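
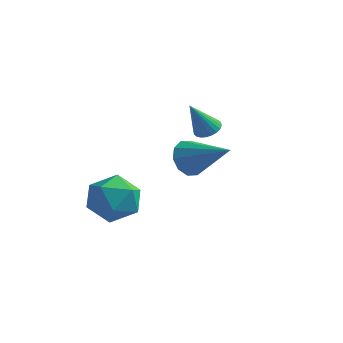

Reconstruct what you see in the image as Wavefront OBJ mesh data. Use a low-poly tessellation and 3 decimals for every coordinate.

v 0.343 0.322 1.371
v 0.69 0.66 0.852
v 1.857 0.058 2.209
v 0.575 0.957 1.153
v 0.372 1.012 1.538
v 0.157 0.803 1.859
v 0.014 0.411 1.994
v -0.003 -0.015 1.891
v 0.112 -0.312 1.589
v 0.315 -0.367 1.204
v 0.529 -0.158 0.883
v 0.672 0.234 0.748
v -3.469 0.794 -1.013
v -2.673 1.225 -0.543
v -2.487 0.335 -2.257
v -1.691 0.766 -1.787
v -2.119 -0.074 -1.398
v -2.727 0.21 -0.629
v -2.433 1.35 -2.171
v -3.041 1.634 -1.402
v -2.033 1.569 -1.258
v -1.839 0.688 -0.781
v -3.321 0.872 -2.019
v -3.127 -0.009 -1.542
v -0.491 3.312 1.135
v -0.047 3.083 1.156
v -0.849 2.728 2.345
v -0.008 3.251 1.248
v -0.043 3.427 1.323
v -0.146 3.587 1.37
v -0.301 3.704 1.38
v -0.486 3.761 1.353
v -0.671 3.751 1.294
v -0.829 3.673 1.209
v -0.936 3.54 1.114
v -0.975 3.373 1.022
v -0.94 3.196 0.947
v -0.837 3.037 0.9
v -0.681 2.92 0.89
v -0.497 2.862 0.917
v -0.312 2.873 0.976
v -0.154 2.951 1.061
f 2 1 4
f 2 4 3
f 4 1 5
f 4 5 3
f 5 1 6
f 5 6 3
f 6 1 7
f 6 7 3
f 7 1 8
f 7 8 3
f 8 1 9
f 8 9 3
f 9 1 10
f 9 10 3
f 10 1 11
f 10 11 3
f 11 1 12
f 11 12 3
f 12 1 2
f 12 2 3
f 13 24 18
f 13 18 14
f 13 14 20
f 13 20 23
f 13 23 24
f 14 18 22
f 18 24 17
f 24 23 15
f 23 20 19
f 20 14 21
f 16 22 17
f 16 17 15
f 16 15 19
f 16 19 21
f 16 21 22
f 17 22 18
f 15 17 24
f 19 15 23
f 21 19 20
f 22 21 14
f 26 25 28
f 26 28 27
f 28 25 29
f 28 29 27
f 29 25 30
f 29 30 27
f 30 25 31
f 30 31 27
f 31 25 32
f 31 32 27
f 32 25 33
f 32 33 27
f 33 25 34
f 33 34 27
f 34 25 35
f 34 35 27
f 35 25 36
f 35 36 27
f 36 25 37
f 36 37 27
f 37 25 38
f 37 38 27
f 38 25 39
f 38 39 27
f 39 25 40
f 39 40 27
f 40 25 41
f 40 41 27
f 41 25 42
f 41 42 27
f 42 25 26
f 42 26 27



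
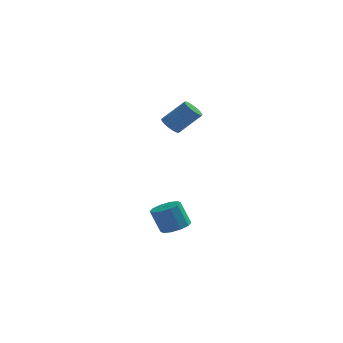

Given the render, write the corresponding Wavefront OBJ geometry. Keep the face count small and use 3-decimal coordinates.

v 0.212 -0.728 -3.589
v 0.958 -1.083 -3.286
v 0.375 -1.067 -1.829
v -0.372 -0.712 -2.131
v 1.011 -0.542 -3.271
v 0.428 -0.526 -1.813
v 0.759 -0.072 -3.377
v 0.175 -0.056 -1.92
v 0.297 0.147 -3.564
v -0.286 0.163 -2.107
v -0.197 0.032 -3.76
v -0.78 0.048 -2.303
v -0.535 -0.373 -3.891
v -1.118 -0.357 -2.434
v -0.588 -0.914 -3.907
v -1.171 -0.898 -2.449
v -0.335 -1.384 -3.8
v -0.919 -1.368 -2.343
v 0.126 -1.603 -3.613
v -0.457 -1.587 -2.156
v 0.62 -1.488 -3.417
v 0.037 -1.472 -1.96
v -0.364 0.79 3.335
v -0.055 1.25 2.957
v 1.173 1.469 4.227
v 0.864 1.01 4.605
v -0.222 1.399 3.093
v 1.006 1.618 4.363
v -0.41 1.455 3.265
v 0.818 1.674 4.535
v -0.591 1.41 3.448
v 0.636 1.63 4.718
v -0.738 1.271 3.614
v 0.49 1.49 4.884
v -0.828 1.059 3.737
v 0.4 1.278 5.007
v -0.847 0.806 3.799
v 0.381 1.025 5.069
v -0.792 0.55 3.791
v 0.436 0.769 5.061
v -0.673 0.331 3.713
v 0.555 0.55 4.983
v -0.506 0.182 3.577
v 0.722 0.401 4.847
v -0.318 0.126 3.405
v 0.91 0.345 4.675
v -0.136 0.17 3.222
v 1.091 0.39 4.492
v 0.01 0.31 3.056
v 1.238 0.529 4.326
v 0.1 0.522 2.933
v 1.328 0.741 4.203
v 0.119 0.775 2.871
v 1.347 0.994 4.141
v 0.064 1.031 2.879
v 1.292 1.25 4.149
f 2 1 5
f 2 5 3
f 3 5 6
f 3 6 4
f 5 1 7
f 5 7 6
f 6 7 8
f 6 8 4
f 7 1 9
f 7 9 8
f 8 9 10
f 8 10 4
f 9 1 11
f 9 11 10
f 10 11 12
f 10 12 4
f 11 1 13
f 11 13 12
f 12 13 14
f 12 14 4
f 13 1 15
f 13 15 14
f 14 15 16
f 14 16 4
f 15 1 17
f 15 17 16
f 16 17 18
f 16 18 4
f 17 1 19
f 17 19 18
f 18 19 20
f 18 20 4
f 19 1 21
f 19 21 20
f 20 21 22
f 20 22 4
f 21 1 2
f 21 2 22
f 22 2 3
f 22 3 4
f 24 23 27
f 24 27 25
f 25 27 28
f 25 28 26
f 27 23 29
f 27 29 28
f 28 29 30
f 28 30 26
f 29 23 31
f 29 31 30
f 30 31 32
f 30 32 26
f 31 23 33
f 31 33 32
f 32 33 34
f 32 34 26
f 33 23 35
f 33 35 34
f 34 35 36
f 34 36 26
f 35 23 37
f 35 37 36
f 36 37 38
f 36 38 26
f 37 23 39
f 37 39 38
f 38 39 40
f 38 40 26
f 39 23 41
f 39 41 40
f 40 41 42
f 40 42 26
f 41 23 43
f 41 43 42
f 42 43 44
f 42 44 26
f 43 23 45
f 43 45 44
f 44 45 46
f 44 46 26
f 45 23 47
f 45 47 46
f 46 47 48
f 46 48 26
f 47 23 49
f 47 49 48
f 48 49 50
f 48 50 26
f 49 23 51
f 49 51 50
f 50 51 52
f 50 52 26
f 51 23 53
f 51 53 52
f 52 53 54
f 52 54 26
f 53 23 55
f 53 55 54
f 54 55 56
f 54 56 26
f 55 23 24
f 55 24 56
f 56 24 25
f 56 25 26



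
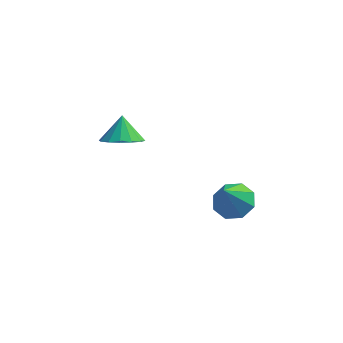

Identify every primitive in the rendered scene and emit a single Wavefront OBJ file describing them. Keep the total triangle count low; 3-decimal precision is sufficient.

v 4.065 -1.573 -3.941
v 4.886 -1.828 -3.911
v 3.775 -2.347 -2.559
v 4.79 -1.251 -3.608
v 4.27 -0.863 -3.5
v 3.629 -0.891 -3.651
v 3.245 -1.318 -3.971
v 3.341 -1.895 -4.274
v 3.861 -2.283 -4.381
v 4.501 -2.255 -4.231
v -0.618 0.441 -2.855
v 0.12 0.896 -3.098
v -0.742 1.139 -1.925
v -0.232 1.115 -3.31
v -0.688 1.154 -3.4
v -1.124 1.002 -3.344
v -1.425 0.699 -3.157
v -1.51 0.327 -2.889
v -1.355 -0.014 -2.613
v -1.003 -0.234 -2.401
v -0.547 -0.272 -2.311
v -0.111 -0.12 -2.367
v 0.19 0.183 -2.553
v 0.275 0.555 -2.821
f 2 1 4
f 2 4 3
f 4 1 5
f 4 5 3
f 5 1 6
f 5 6 3
f 6 1 7
f 6 7 3
f 7 1 8
f 7 8 3
f 8 1 9
f 8 9 3
f 9 1 10
f 9 10 3
f 10 1 2
f 10 2 3
f 12 11 14
f 12 14 13
f 14 11 15
f 14 15 13
f 15 11 16
f 15 16 13
f 16 11 17
f 16 17 13
f 17 11 18
f 17 18 13
f 18 11 19
f 18 19 13
f 19 11 20
f 19 20 13
f 20 11 21
f 20 21 13
f 21 11 22
f 21 22 13
f 22 11 23
f 22 23 13
f 23 11 24
f 23 24 13
f 24 11 12
f 24 12 13



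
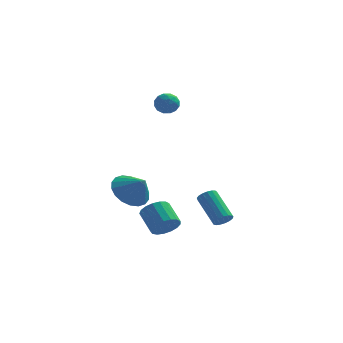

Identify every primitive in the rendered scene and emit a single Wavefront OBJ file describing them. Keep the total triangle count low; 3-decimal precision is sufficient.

v -0.956 4.263 3.886
v -0.492 4.107 3.471
v -1.268 3.273 3.909
v -0.804 3.117 3.494
v -0.654 3.292 4.093
v -0.461 3.903 4.079
v -1.299 3.477 3.301
v -1.106 4.088 3.287
v -0.704 3.621 3.11
v -0.305 3.507 3.599
v -1.455 3.873 3.781
v -1.056 3.759 4.27
v -0.697 4.272 3.677
v -1.063 3.108 3.703
v -0.975 3.211 4.055
v -0.702 3.119 3.812
v -0.678 4.152 4.034
v -0.406 4.06 3.79
v -0.501 3.581 4.155
v -1.354 3.32 3.59
v -1.082 3.228 3.346
v -1.058 4.261 3.568
v -0.785 4.169 3.325
v -1.259 3.799 3.225
v -0.549 3.895 3.22
v -0.732 3.313 3.234
v -1.023 3.524 3.121
v -0.91 3.884 3.112
v -0.314 3.827 3.508
v -0.498 3.246 3.521
v -0.409 3.348 3.873
v -0.296 3.708 3.865
v -0.439 3.542 3.296
v -1.262 4.134 3.859
v -1.446 3.553 3.872
v -1.464 3.672 3.515
v -1.351 4.032 3.507
v -1.028 4.067 4.146
v -1.211 3.485 4.16
v -0.85 3.496 4.268
v -0.737 3.856 4.259
v -1.321 3.838 4.084
v 2.002 1.908 -2.891
v 2.244 2.317 -3.077
v 1.339 3.361 -1.954
v 1.098 2.952 -1.769
v 2.046 2.297 -3.218
v 1.141 3.341 -2.095
v 1.838 2.188 -3.284
v 0.933 3.232 -2.162
v 1.668 2.015 -3.261
v 0.763 3.059 -2.138
v 1.574 1.818 -3.153
v 0.669 2.861 -2.03
v 1.578 1.641 -2.984
v 0.674 2.684 -1.862
v 1.68 1.525 -2.795
v 0.775 2.569 -1.672
v 1.855 1.497 -2.628
v 0.951 2.541 -1.505
v 2.065 1.563 -2.521
v 1.16 2.607 -1.398
v 2.26 1.709 -2.499
v 1.355 2.752 -1.376
v 2.396 1.9 -2.567
v 1.491 2.943 -1.444
v 2.441 2.093 -2.709
v 1.537 3.136 -1.586
v 2.387 2.243 -2.893
v 1.482 3.287 -1.77
v -0.209 -0.752 -2.39
v 0.216 -0.208 -2.627
v -0.425 0.616 -1.886
v -0.851 0.072 -1.65
v -0.049 -0.211 -2.854
v -0.691 0.613 -2.113
v -0.352 -0.338 -2.974
v -0.993 0.486 -2.234
v -0.621 -0.56 -2.961
v -1.263 0.264 -2.221
v -0.797 -0.826 -2.817
v -1.438 -0.002 -2.077
v -0.837 -1.075 -2.576
v -1.479 -0.251 -1.835
v -0.734 -1.25 -2.291
v -1.376 -0.426 -1.551
v -0.511 -1.311 -2.03
v -1.152 -0.487 -1.289
v -0.218 -1.244 -1.851
v -0.86 -0.42 -1.11
v 0.076 -1.064 -1.795
v -0.565 -0.24 -1.055
v 0.306 -0.813 -1.876
v -0.336 0.011 -1.136
v 0.417 -0.548 -2.075
v -0.225 0.276 -1.334
v 0.385 -0.33 -2.346
v -0.257 0.494 -1.605
v -1.849 -0.41 -0.399
v -1.06 -0.154 -0.974
v -1.091 -0.87 0.439
v -1.12 0.211 -0.719
v -1.324 0.453 -0.4
v -1.633 0.524 -0.081
v -1.984 0.41 0.175
v -2.309 0.134 0.317
v -2.543 -0.25 0.318
v -2.639 -0.665 0.177
v -2.579 -1.03 -0.079
v -2.374 -1.273 -0.397
v -2.066 -1.344 -0.716
v -1.714 -1.23 -0.972
v -1.39 -0.954 -1.115
v -1.156 -0.57 -1.115
f 1 38 17
f 38 12 41
f 17 41 6
f 38 41 17
f 1 17 13
f 17 6 18
f 13 18 2
f 17 18 13
f 1 13 22
f 13 2 23
f 22 23 8
f 13 23 22
f 1 22 34
f 22 8 37
f 34 37 11
f 22 37 34
f 1 34 38
f 34 11 42
f 38 42 12
f 34 42 38
f 2 18 29
f 18 6 32
f 29 32 10
f 18 32 29
f 6 41 19
f 41 12 40
f 19 40 5
f 41 40 19
f 12 42 39
f 42 11 35
f 39 35 3
f 42 35 39
f 11 37 36
f 37 8 24
f 36 24 7
f 37 24 36
f 8 23 28
f 23 2 25
f 28 25 9
f 23 25 28
f 4 30 16
f 30 10 31
f 16 31 5
f 30 31 16
f 4 16 14
f 16 5 15
f 14 15 3
f 16 15 14
f 4 14 21
f 14 3 20
f 21 20 7
f 14 20 21
f 4 21 26
f 21 7 27
f 26 27 9
f 21 27 26
f 4 26 30
f 26 9 33
f 30 33 10
f 26 33 30
f 5 31 19
f 31 10 32
f 19 32 6
f 31 32 19
f 3 15 39
f 15 5 40
f 39 40 12
f 15 40 39
f 7 20 36
f 20 3 35
f 36 35 11
f 20 35 36
f 9 27 28
f 27 7 24
f 28 24 8
f 27 24 28
f 10 33 29
f 33 9 25
f 29 25 2
f 33 25 29
f 44 43 47
f 44 47 45
f 45 47 48
f 45 48 46
f 47 43 49
f 47 49 48
f 48 49 50
f 48 50 46
f 49 43 51
f 49 51 50
f 50 51 52
f 50 52 46
f 51 43 53
f 51 53 52
f 52 53 54
f 52 54 46
f 53 43 55
f 53 55 54
f 54 55 56
f 54 56 46
f 55 43 57
f 55 57 56
f 56 57 58
f 56 58 46
f 57 43 59
f 57 59 58
f 58 59 60
f 58 60 46
f 59 43 61
f 59 61 60
f 60 61 62
f 60 62 46
f 61 43 63
f 61 63 62
f 62 63 64
f 62 64 46
f 63 43 65
f 63 65 64
f 64 65 66
f 64 66 46
f 65 43 67
f 65 67 66
f 66 67 68
f 66 68 46
f 67 43 69
f 67 69 68
f 68 69 70
f 68 70 46
f 69 43 44
f 69 44 70
f 70 44 45
f 70 45 46
f 72 71 75
f 72 75 73
f 73 75 76
f 73 76 74
f 75 71 77
f 75 77 76
f 76 77 78
f 76 78 74
f 77 71 79
f 77 79 78
f 78 79 80
f 78 80 74
f 79 71 81
f 79 81 80
f 80 81 82
f 80 82 74
f 81 71 83
f 81 83 82
f 82 83 84
f 82 84 74
f 83 71 85
f 83 85 84
f 84 85 86
f 84 86 74
f 85 71 87
f 85 87 86
f 86 87 88
f 86 88 74
f 87 71 89
f 87 89 88
f 88 89 90
f 88 90 74
f 89 71 91
f 89 91 90
f 90 91 92
f 90 92 74
f 91 71 93
f 91 93 92
f 92 93 94
f 92 94 74
f 93 71 95
f 93 95 94
f 94 95 96
f 94 96 74
f 95 71 97
f 95 97 96
f 96 97 98
f 96 98 74
f 97 71 72
f 97 72 98
f 98 72 73
f 98 73 74
f 100 99 102
f 100 102 101
f 102 99 103
f 102 103 101
f 103 99 104
f 103 104 101
f 104 99 105
f 104 105 101
f 105 99 106
f 105 106 101
f 106 99 107
f 106 107 101
f 107 99 108
f 107 108 101
f 108 99 109
f 108 109 101
f 109 99 110
f 109 110 101
f 110 99 111
f 110 111 101
f 111 99 112
f 111 112 101
f 112 99 113
f 112 113 101
f 113 99 114
f 113 114 101
f 114 99 100
f 114 100 101



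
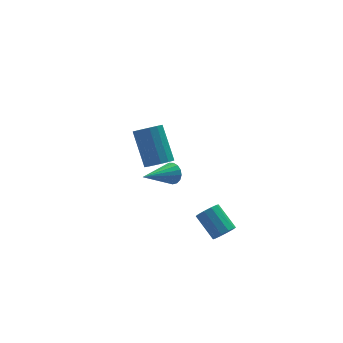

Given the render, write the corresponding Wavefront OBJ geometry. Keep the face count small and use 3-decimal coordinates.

v 2.954 2.889 -1.636
v 3.311 2.556 -1.177
v 1.166 2.091 -0.824
v 3.249 2.838 -1.036
v 3.12 3.131 -1.033
v 2.952 3.369 -1.168
v 2.785 3.497 -1.41
v 2.657 3.486 -1.703
v 2.597 3.338 -1.982
v 2.618 3.088 -2.181
v 2.717 2.792 -2.255
v 2.87 2.518 -2.187
v 3.042 2.33 -1.993
v 3.194 2.269 -1.717
v 3.291 2.351 -1.423
v 1.007 -1.214 2.877
v 1.739 -1.248 2.975
v 1.586 0.12 4.6
v 0.853 0.154 4.503
v 1.685 -0.96 2.727
v 1.532 0.408 4.353
v 1.449 -0.74 2.52
v 1.296 0.627 4.146
v 1.095 -0.647 2.409
v 0.942 0.72 4.035
v 0.717 -0.706 2.423
v 0.563 0.661 4.049
v 0.416 -0.901 2.559
v 0.263 0.466 4.185
v 0.274 -1.18 2.78
v 0.121 0.188 4.405
v 0.328 -1.468 3.027
v 0.175 -0.1 4.653
v 0.564 -1.687 3.234
v 0.411 -0.32 4.86
v 0.918 -1.78 3.345
v 0.765 -0.413 4.971
v 1.297 -1.721 3.331
v 1.143 -0.354 4.957
v 1.597 -1.526 3.195
v 1.444 -0.159 4.821
v 4.116 -1.9 -2.748
v 4.537 -2.094 -2.279
v 4.045 -0.894 -1.342
v 3.624 -0.7 -1.812
v 4.731 -1.827 -2.519
v 4.238 -0.627 -1.582
v 4.689 -1.588 -2.847
v 4.197 -0.388 -1.91
v 4.429 -1.468 -3.137
v 3.937 -0.268 -2.2
v 4.049 -1.513 -3.279
v 3.557 -0.313 -2.342
v 3.695 -1.706 -3.218
v 3.203 -0.506 -2.281
v 3.502 -1.973 -2.978
v 3.009 -0.773 -2.041
v 3.543 -2.212 -2.65
v 3.051 -1.012 -1.713
v 3.803 -2.332 -2.36
v 3.311 -1.132 -1.423
v 4.183 -2.287 -2.218
v 3.691 -1.087 -1.281
f 2 1 4
f 2 4 3
f 4 1 5
f 4 5 3
f 5 1 6
f 5 6 3
f 6 1 7
f 6 7 3
f 7 1 8
f 7 8 3
f 8 1 9
f 8 9 3
f 9 1 10
f 9 10 3
f 10 1 11
f 10 11 3
f 11 1 12
f 11 12 3
f 12 1 13
f 12 13 3
f 13 1 14
f 13 14 3
f 14 1 15
f 14 15 3
f 15 1 2
f 15 2 3
f 17 16 20
f 17 20 18
f 18 20 21
f 18 21 19
f 20 16 22
f 20 22 21
f 21 22 23
f 21 23 19
f 22 16 24
f 22 24 23
f 23 24 25
f 23 25 19
f 24 16 26
f 24 26 25
f 25 26 27
f 25 27 19
f 26 16 28
f 26 28 27
f 27 28 29
f 27 29 19
f 28 16 30
f 28 30 29
f 29 30 31
f 29 31 19
f 30 16 32
f 30 32 31
f 31 32 33
f 31 33 19
f 32 16 34
f 32 34 33
f 33 34 35
f 33 35 19
f 34 16 36
f 34 36 35
f 35 36 37
f 35 37 19
f 36 16 38
f 36 38 37
f 37 38 39
f 37 39 19
f 38 16 40
f 38 40 39
f 39 40 41
f 39 41 19
f 40 16 17
f 40 17 41
f 41 17 18
f 41 18 19
f 43 42 46
f 43 46 44
f 44 46 47
f 44 47 45
f 46 42 48
f 46 48 47
f 47 48 49
f 47 49 45
f 48 42 50
f 48 50 49
f 49 50 51
f 49 51 45
f 50 42 52
f 50 52 51
f 51 52 53
f 51 53 45
f 52 42 54
f 52 54 53
f 53 54 55
f 53 55 45
f 54 42 56
f 54 56 55
f 55 56 57
f 55 57 45
f 56 42 58
f 56 58 57
f 57 58 59
f 57 59 45
f 58 42 60
f 58 60 59
f 59 60 61
f 59 61 45
f 60 42 62
f 60 62 61
f 61 62 63
f 61 63 45
f 62 42 43
f 62 43 63
f 63 43 44
f 63 44 45



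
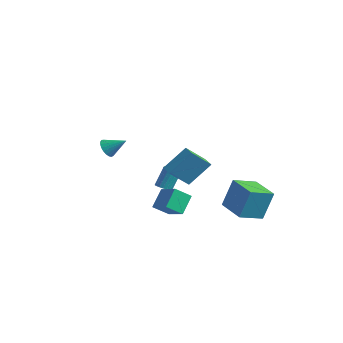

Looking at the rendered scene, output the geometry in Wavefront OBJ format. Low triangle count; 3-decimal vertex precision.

v -0.509 -0.74 -1.494
v -0.124 -1.116 -1.278
v -0.106 -0.337 0.05
v -0.491 0.04 -0.166
v 0.026 -0.936 -1.386
v 0.044 -0.156 -0.058
v 0.07 -0.717 -1.515
v 0.088 0.063 -0.187
v -0 -0.502 -1.64
v 0.017 0.277 -0.312
v -0.172 -0.335 -1.736
v -0.154 0.445 -0.408
v -0.41 -0.247 -1.784
v -0.392 0.532 -0.456
v -0.668 -0.258 -1.775
v -0.65 0.522 -0.447
v -0.894 -0.363 -1.71
v -0.876 0.416 -0.382
v -1.044 -0.544 -1.602
v -1.026 0.236 -0.274
v -1.088 -0.763 -1.473
v -1.07 0.017 -0.145
v -1.017 -0.977 -1.348
v -1 -0.198 -0.02
v -0.846 -1.145 -1.252
v -0.828 -0.365 0.076
v -0.608 -1.232 -1.204
v -0.59 -0.453 0.124
v -0.35 -1.222 -1.213
v -0.332 -0.442 0.115
v -4.441 -1.791 0.916
v -4.089 -1.601 0.294
v -3.419 -1.109 1.704
v -4.279 -1.363 0.335
v -4.497 -1.199 0.476
v -4.706 -1.137 0.693
v -4.869 -1.188 0.949
v -4.958 -1.343 1.2
v -4.958 -1.576 1.401
v -4.868 -1.846 1.518
v -4.705 -2.107 1.532
v -4.496 -2.312 1.438
v -4.278 -2.428 1.255
v -4.088 -2.434 1.013
v -3.959 -2.328 0.754
v -3.913 -2.13 0.524
v -3.959 -1.873 0.361
v 2.639 1.212 -2.543
v 2.902 1.896 -0.533
v 3.077 2.847 -3.157
v 3.34 3.531 -1.146
v 4.64 0.649 -2.614
v 4.903 1.333 -0.603
v 5.078 2.284 -3.227
v 5.341 2.968 -1.217
v 3.056 -2.62 1.373
v 2.738 -3.937 2.704
v 3.628 -1.328 2.787
v 3.309 -2.645 4.119
v 3.811 -2.875 1.301
v 3.492 -4.192 2.633
v 4.382 -1.583 2.716
v 4.064 -2.9 4.047
v 0.528 -2.701 -2.025
v 0.221 -1.63 -1.005
v 1.06 -1.814 -2.795
v 0.754 -0.744 -1.775
v 1.966 -2.956 -1.325
v 1.66 -1.886 -0.305
v 2.499 -2.07 -2.095
v 2.192 -0.999 -1.075
f 2 1 5
f 2 5 3
f 3 5 6
f 3 6 4
f 5 1 7
f 5 7 6
f 6 7 8
f 6 8 4
f 7 1 9
f 7 9 8
f 8 9 10
f 8 10 4
f 9 1 11
f 9 11 10
f 10 11 12
f 10 12 4
f 11 1 13
f 11 13 12
f 12 13 14
f 12 14 4
f 13 1 15
f 13 15 14
f 14 15 16
f 14 16 4
f 15 1 17
f 15 17 16
f 16 17 18
f 16 18 4
f 17 1 19
f 17 19 18
f 18 19 20
f 18 20 4
f 19 1 21
f 19 21 20
f 20 21 22
f 20 22 4
f 21 1 23
f 21 23 22
f 22 23 24
f 22 24 4
f 23 1 25
f 23 25 24
f 24 25 26
f 24 26 4
f 25 1 27
f 25 27 26
f 26 27 28
f 26 28 4
f 27 1 29
f 27 29 28
f 28 29 30
f 28 30 4
f 29 1 2
f 29 2 30
f 30 2 3
f 30 3 4
f 32 31 34
f 32 34 33
f 34 31 35
f 34 35 33
f 35 31 36
f 35 36 33
f 36 31 37
f 36 37 33
f 37 31 38
f 37 38 33
f 38 31 39
f 38 39 33
f 39 31 40
f 39 40 33
f 40 31 41
f 40 41 33
f 41 31 42
f 41 42 33
f 42 31 43
f 42 43 33
f 43 31 44
f 43 44 33
f 44 31 45
f 44 45 33
f 45 31 46
f 45 46 33
f 46 31 47
f 46 47 33
f 47 31 32
f 47 32 33
f 49 51 48
f 52 49 48
f 48 51 50
f 50 52 48
f 49 55 51
f 53 49 52
f 53 55 49
f 51 55 50
f 54 52 50
f 50 55 54
f 54 53 52
f 55 53 54
f 57 59 56
f 60 57 56
f 56 59 58
f 58 60 56
f 57 63 59
f 61 57 60
f 61 63 57
f 59 63 58
f 62 60 58
f 58 63 62
f 62 61 60
f 63 61 62
f 65 67 64
f 68 65 64
f 64 67 66
f 66 68 64
f 65 71 67
f 69 65 68
f 69 71 65
f 67 71 66
f 70 68 66
f 66 71 70
f 70 69 68
f 71 69 70



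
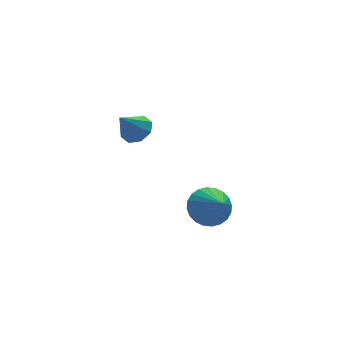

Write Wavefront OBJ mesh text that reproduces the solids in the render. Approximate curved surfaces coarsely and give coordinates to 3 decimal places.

v 3.029 -2.107 -3.614
v 4.06 -2.249 -3.752
v 2.991 -3.493 -2.466
v 4.057 -1.988 -3.437
v 3.897 -1.745 -3.148
v 3.605 -1.557 -2.931
v 3.226 -1.452 -2.817
v 2.816 -1.448 -2.825
v 2.439 -1.544 -2.953
v 2.151 -1.725 -3.181
v 1.998 -1.965 -3.476
v 2.001 -2.226 -3.791
v 2.16 -2.469 -4.08
v 2.452 -2.657 -4.297
v 2.832 -2.762 -4.411
v 3.241 -2.766 -4.403
v 3.618 -2.67 -4.275
v 3.906 -2.489 -4.047
v 1.981 3.158 -1.444
v 2.548 3.527 -0.93
v 1.039 2.922 -0.236
v 2.123 3.953 -1.177
v 1.615 3.913 -1.581
v 1.321 3.432 -1.905
v 1.413 2.79 -1.959
v 1.838 2.364 -1.711
v 2.347 2.404 -1.307
v 2.641 2.885 -0.983
f 2 1 4
f 2 4 3
f 4 1 5
f 4 5 3
f 5 1 6
f 5 6 3
f 6 1 7
f 6 7 3
f 7 1 8
f 7 8 3
f 8 1 9
f 8 9 3
f 9 1 10
f 9 10 3
f 10 1 11
f 10 11 3
f 11 1 12
f 11 12 3
f 12 1 13
f 12 13 3
f 13 1 14
f 13 14 3
f 14 1 15
f 14 15 3
f 15 1 16
f 15 16 3
f 16 1 17
f 16 17 3
f 17 1 18
f 17 18 3
f 18 1 2
f 18 2 3
f 20 19 22
f 20 22 21
f 22 19 23
f 22 23 21
f 23 19 24
f 23 24 21
f 24 19 25
f 24 25 21
f 25 19 26
f 25 26 21
f 26 19 27
f 26 27 21
f 27 19 28
f 27 28 21
f 28 19 20
f 28 20 21



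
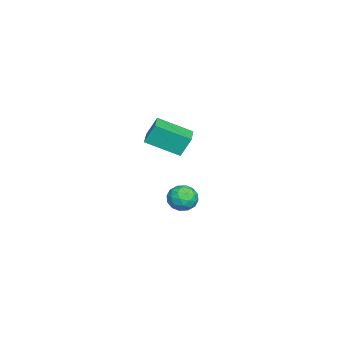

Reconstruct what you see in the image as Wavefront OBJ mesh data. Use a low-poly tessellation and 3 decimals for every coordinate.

v 3.081 -2.526 2.65
v 2.956 -2.041 3.674
v 2.974 -0.88 1.857
v 2.848 -0.395 2.882
v 4.272 -2.405 2.738
v 4.146 -1.92 3.763
v 4.164 -0.759 1.946
v 4.039 -0.274 2.97
v -0.957 -1.582 -3.233
v -0.652 -1.25 -3.93
v 0.272 -1.57 -2.69
v 0.577 -1.238 -3.387
v 0.077 -0.791 -2.899
v -0.683 -0.798 -3.234
v 0.303 -2.022 -3.386
v -0.457 -2.029 -3.721
v 0.127 -1.522 -4.025
v -0.013 -0.761 -3.724
v -0.367 -2.059 -2.896
v -0.507 -1.298 -2.595
v -0.913 -1.417 -3.629
v 0.533 -1.403 -2.991
v 0.239 -1.14 -2.704
v 0.418 -0.945 -3.114
v -0.931 -1.151 -3.22
v -0.752 -0.956 -3.63
v -0.323 -0.686 -3.023
v 0.372 -1.864 -2.99
v 0.551 -1.669 -3.4
v -0.798 -1.875 -3.506
v -0.619 -1.68 -3.916
v -0.057 -2.134 -3.597
v -0.276 -1.381 -4.095
v 0.447 -1.375 -3.776
v 0.286 -1.836 -3.775
v -0.161 -1.84 -3.972
v -0.358 -0.934 -3.918
v 0.365 -0.927 -3.599
v 0.071 -0.664 -3.311
v -0.376 -0.668 -3.509
v 0.1 -1.094 -3.973
v -0.745 -1.893 -3.021
v -0.022 -1.886 -2.702
v -0.004 -2.152 -3.111
v -0.451 -2.156 -3.309
v -0.827 -1.445 -2.844
v -0.104 -1.439 -2.525
v -0.219 -0.98 -2.648
v -0.666 -0.984 -2.845
v -0.48 -1.726 -2.647
f 2 4 1
f 5 2 1
f 1 4 3
f 3 5 1
f 2 8 4
f 6 2 5
f 6 8 2
f 4 8 3
f 7 5 3
f 3 8 7
f 7 6 5
f 8 6 7
f 9 46 25
f 46 20 49
f 25 49 14
f 46 49 25
f 9 25 21
f 25 14 26
f 21 26 10
f 25 26 21
f 9 21 30
f 21 10 31
f 30 31 16
f 21 31 30
f 9 30 42
f 30 16 45
f 42 45 19
f 30 45 42
f 9 42 46
f 42 19 50
f 46 50 20
f 42 50 46
f 10 26 37
f 26 14 40
f 37 40 18
f 26 40 37
f 14 49 27
f 49 20 48
f 27 48 13
f 49 48 27
f 20 50 47
f 50 19 43
f 47 43 11
f 50 43 47
f 19 45 44
f 45 16 32
f 44 32 15
f 45 32 44
f 16 31 36
f 31 10 33
f 36 33 17
f 31 33 36
f 12 38 24
f 38 18 39
f 24 39 13
f 38 39 24
f 12 24 22
f 24 13 23
f 22 23 11
f 24 23 22
f 12 22 29
f 22 11 28
f 29 28 15
f 22 28 29
f 12 29 34
f 29 15 35
f 34 35 17
f 29 35 34
f 12 34 38
f 34 17 41
f 38 41 18
f 34 41 38
f 13 39 27
f 39 18 40
f 27 40 14
f 39 40 27
f 11 23 47
f 23 13 48
f 47 48 20
f 23 48 47
f 15 28 44
f 28 11 43
f 44 43 19
f 28 43 44
f 17 35 36
f 35 15 32
f 36 32 16
f 35 32 36
f 18 41 37
f 41 17 33
f 37 33 10
f 41 33 37



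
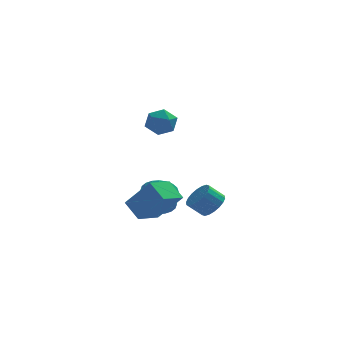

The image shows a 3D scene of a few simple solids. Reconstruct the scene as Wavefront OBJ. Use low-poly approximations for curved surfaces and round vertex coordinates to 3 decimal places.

v -0.936 1.023 3.346
v -0.601 0.662 4.092
v -2.219 0.418 3.628
v -1.884 0.057 4.374
v -2.002 0.941 4.319
v -1.209 1.315 4.145
v -1.611 -0.235 3.575
v -0.818 0.139 3.401
v -1.019 -0.115 4.234
v -1.26 0.612 4.694
v -1.56 0.468 3.026
v -1.801 1.195 3.486
v -1.535 3.085 -2.782
v -0.854 2.727 -2.161
v -0.723 3.816 -1.676
v -1.405 4.175 -2.298
v -0.634 2.833 -2.46
v -0.503 3.923 -1.975
v -0.552 2.978 -2.808
v -0.421 4.068 -2.324
v -0.619 3.14 -3.153
v -0.488 4.23 -2.668
v -0.826 3.293 -3.441
v -0.695 4.383 -2.956
v -1.141 3.414 -3.629
v -1.01 4.504 -3.144
v -1.516 3.485 -3.688
v -1.385 4.575 -3.203
v -1.894 3.496 -3.609
v -1.763 4.586 -3.124
v -2.217 3.444 -3.404
v -2.086 4.533 -2.919
v -2.437 3.337 -3.105
v -2.306 4.427 -2.62
v -2.519 3.192 -2.756
v -2.388 4.282 -2.272
v -2.452 3.03 -2.412
v -2.321 4.12 -1.927
v -2.245 2.877 -2.124
v -2.114 3.967 -1.639
v -1.93 2.756 -1.936
v -1.799 3.846 -1.451
v -1.555 2.685 -1.877
v -1.424 3.775 -1.392
v -1.177 2.674 -1.956
v -1.046 3.764 -1.471
v -2.585 -1.445 -1.937
v -3.226 -0.626 -1.156
v -1.595 -0.302 -2.322
v -2.236 0.516 -1.542
v -1.364 -1.976 -0.378
v -2.005 -1.158 0.402
v -0.374 -0.834 -0.764
v -1.015 -0.015 0.017
v 1.346 3.337 -3.044
v 1.929 3.478 -2.415
v 1.118 3.404 -1.646
v 0.534 3.263 -2.276
v 1.811 3.836 -2.505
v 1 3.762 -1.736
v 1.601 4.095 -2.702
v 0.79 4.021 -1.933
v 1.341 4.203 -2.966
v 0.529 4.129 -2.198
v 1.081 4.141 -3.246
v 0.27 4.067 -2.478
v 0.873 3.919 -3.487
v 0.062 3.845 -2.718
v 0.76 3.582 -3.639
v -0.052 3.508 -2.87
v 0.762 3.196 -3.674
v -0.049 3.122 -2.905
v 0.88 2.838 -3.584
v 0.069 2.764 -2.815
v 1.09 2.579 -3.387
v 0.279 2.505 -2.618
v 1.351 2.471 -3.122
v 0.539 2.397 -2.354
v 1.61 2.533 -2.842
v 0.799 2.459 -2.074
v 1.818 2.755 -2.602
v 1.007 2.681 -1.833
v 1.932 3.092 -2.45
v 1.12 3.018 -1.681
f 1 12 6
f 1 6 2
f 1 2 8
f 1 8 11
f 1 11 12
f 2 6 10
f 6 12 5
f 12 11 3
f 11 8 7
f 8 2 9
f 4 10 5
f 4 5 3
f 4 3 7
f 4 7 9
f 4 9 10
f 5 10 6
f 3 5 12
f 7 3 11
f 9 7 8
f 10 9 2
f 14 13 17
f 14 17 15
f 15 17 18
f 15 18 16
f 17 13 19
f 17 19 18
f 18 19 20
f 18 20 16
f 19 13 21
f 19 21 20
f 20 21 22
f 20 22 16
f 21 13 23
f 21 23 22
f 22 23 24
f 22 24 16
f 23 13 25
f 23 25 24
f 24 25 26
f 24 26 16
f 25 13 27
f 25 27 26
f 26 27 28
f 26 28 16
f 27 13 29
f 27 29 28
f 28 29 30
f 28 30 16
f 29 13 31
f 29 31 30
f 30 31 32
f 30 32 16
f 31 13 33
f 31 33 32
f 32 33 34
f 32 34 16
f 33 13 35
f 33 35 34
f 34 35 36
f 34 36 16
f 35 13 37
f 35 37 36
f 36 37 38
f 36 38 16
f 37 13 39
f 37 39 38
f 38 39 40
f 38 40 16
f 39 13 41
f 39 41 40
f 40 41 42
f 40 42 16
f 41 13 43
f 41 43 42
f 42 43 44
f 42 44 16
f 43 13 45
f 43 45 44
f 44 45 46
f 44 46 16
f 45 13 14
f 45 14 46
f 46 14 15
f 46 15 16
f 48 50 47
f 51 48 47
f 47 50 49
f 49 51 47
f 48 54 50
f 52 48 51
f 52 54 48
f 50 54 49
f 53 51 49
f 49 54 53
f 53 52 51
f 54 52 53
f 56 55 59
f 56 59 57
f 57 59 60
f 57 60 58
f 59 55 61
f 59 61 60
f 60 61 62
f 60 62 58
f 61 55 63
f 61 63 62
f 62 63 64
f 62 64 58
f 63 55 65
f 63 65 64
f 64 65 66
f 64 66 58
f 65 55 67
f 65 67 66
f 66 67 68
f 66 68 58
f 67 55 69
f 67 69 68
f 68 69 70
f 68 70 58
f 69 55 71
f 69 71 70
f 70 71 72
f 70 72 58
f 71 55 73
f 71 73 72
f 72 73 74
f 72 74 58
f 73 55 75
f 73 75 74
f 74 75 76
f 74 76 58
f 75 55 77
f 75 77 76
f 76 77 78
f 76 78 58
f 77 55 79
f 77 79 78
f 78 79 80
f 78 80 58
f 79 55 81
f 79 81 80
f 80 81 82
f 80 82 58
f 81 55 83
f 81 83 82
f 82 83 84
f 82 84 58
f 83 55 56
f 83 56 84
f 84 56 57
f 84 57 58



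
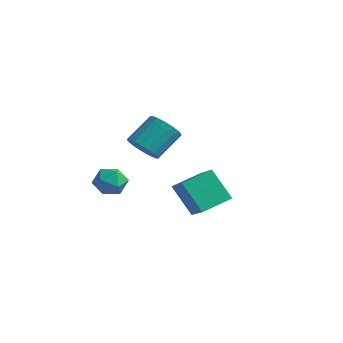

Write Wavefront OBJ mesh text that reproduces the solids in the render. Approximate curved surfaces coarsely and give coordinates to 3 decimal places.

v -2.758 -0.237 -1.897
v -1.853 -0.447 -1.847
v -1.597 0.927 -0.713
v -2.502 1.137 -0.763
v -1.869 -0.182 -2.164
v -1.613 1.192 -1.03
v -2.061 0.072 -2.429
v -1.805 1.446 -1.295
v -2.39 0.265 -2.588
v -2.134 1.639 -1.454
v -2.793 0.358 -2.611
v -2.537 1.732 -1.477
v -3.189 0.334 -2.492
v -2.933 1.708 -1.358
v -3.499 0.196 -2.255
v -3.243 1.57 -1.121
v -3.663 -0.027 -1.947
v -3.407 1.347 -0.813
v -3.647 -0.292 -1.63
v -3.391 1.082 -0.496
v -3.455 -0.546 -1.365
v -3.199 0.828 -0.231
v -3.126 -0.739 -1.206
v -2.87 0.635 -0.072
v -2.723 -0.832 -1.183
v -2.467 0.542 -0.049
v -2.327 -0.808 -1.302
v -2.071 0.566 -0.168
v -2.017 -0.67 -1.539
v -1.761 0.704 -0.405
v -1.414 -3.257 -3.231
v -1.125 -3.693 -2.506
v -2.695 -3.047 -2.594
v -2.406 -3.483 -1.869
v -2.065 -2.683 -2.075
v -1.273 -2.813 -2.468
v -2.547 -3.927 -2.632
v -1.755 -4.057 -3.025
v -1.825 -4.107 -2.136
v -1.528 -3.338 -1.791
v -2.292 -3.402 -3.309
v -1.995 -2.633 -2.964
v 2.37 -2.689 -3.469
v 1.256 -2.76 -2.018
v 2.834 -1.219 -3.04
v 1.72 -1.29 -1.59
v 3.5 -3.29 -2.63
v 2.386 -3.361 -1.18
v 3.964 -1.82 -2.202
v 2.85 -1.891 -0.751
f 2 1 5
f 2 5 3
f 3 5 6
f 3 6 4
f 5 1 7
f 5 7 6
f 6 7 8
f 6 8 4
f 7 1 9
f 7 9 8
f 8 9 10
f 8 10 4
f 9 1 11
f 9 11 10
f 10 11 12
f 10 12 4
f 11 1 13
f 11 13 12
f 12 13 14
f 12 14 4
f 13 1 15
f 13 15 14
f 14 15 16
f 14 16 4
f 15 1 17
f 15 17 16
f 16 17 18
f 16 18 4
f 17 1 19
f 17 19 18
f 18 19 20
f 18 20 4
f 19 1 21
f 19 21 20
f 20 21 22
f 20 22 4
f 21 1 23
f 21 23 22
f 22 23 24
f 22 24 4
f 23 1 25
f 23 25 24
f 24 25 26
f 24 26 4
f 25 1 27
f 25 27 26
f 26 27 28
f 26 28 4
f 27 1 29
f 27 29 28
f 28 29 30
f 28 30 4
f 29 1 2
f 29 2 30
f 30 2 3
f 30 3 4
f 31 42 36
f 31 36 32
f 31 32 38
f 31 38 41
f 31 41 42
f 32 36 40
f 36 42 35
f 42 41 33
f 41 38 37
f 38 32 39
f 34 40 35
f 34 35 33
f 34 33 37
f 34 37 39
f 34 39 40
f 35 40 36
f 33 35 42
f 37 33 41
f 39 37 38
f 40 39 32
f 44 46 43
f 47 44 43
f 43 46 45
f 45 47 43
f 44 50 46
f 48 44 47
f 48 50 44
f 46 50 45
f 49 47 45
f 45 50 49
f 49 48 47
f 50 48 49



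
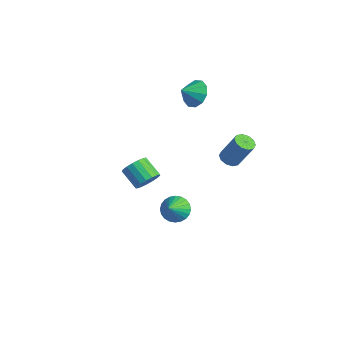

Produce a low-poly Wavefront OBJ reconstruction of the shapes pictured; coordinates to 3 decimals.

v -1.377 3.278 -1.108
v -0.805 3.07 -1.306
v -0.071 3.554 0.31
v -0.643 3.762 0.508
v -0.838 3.451 -1.405
v -0.103 3.935 0.211
v -1.076 3.766 -1.391
v -0.342 4.251 0.225
v -1.43 3.895 -1.269
v -0.695 4.379 0.347
v -1.763 3.788 -1.085
v -1.029 4.272 0.531
v -1.949 3.486 -0.91
v -1.215 3.97 0.706
v -1.917 3.105 -0.811
v -1.182 3.589 0.805
v -1.678 2.789 -0.825
v -0.944 3.274 0.791
v -1.325 2.661 -0.947
v -0.59 3.145 0.669
v -0.991 2.768 -1.131
v -0.257 3.252 0.485
v -1.68 -0.054 -4.09
v -1.05 0.526 -3.936
v -1.1 -0.906 -3.25
v -1.276 0.609 -3.697
v -1.563 0.59 -3.516
v -1.868 0.474 -3.424
v -2.145 0.277 -3.432
v -2.35 0.03 -3.541
v -2.454 -0.23 -3.733
v -2.44 -0.463 -3.98
v -2.311 -0.634 -4.243
v -2.085 -0.716 -4.483
v -1.798 -0.698 -4.663
v -1.493 -0.581 -4.756
v -1.216 -0.384 -4.747
v -1.01 -0.137 -4.638
v -0.907 0.123 -4.446
v -0.921 0.356 -4.2
v -3.829 2.69 2.972
v -2.963 2.862 3.324
v -3.891 1.79 3.568
v -3.357 3.122 3.675
v -3.93 3.216 3.757
v -4.465 3.109 3.54
v -4.757 2.842 3.106
v -4.694 2.517 2.621
v -4.301 2.258 2.27
v -3.728 2.163 2.188
v -3.193 2.27 2.405
v -2.901 2.537 2.839
v 1.184 -3.653 1.661
v 1.611 -3.683 2.277
v 0.563 -3.837 2.995
v 0.136 -3.807 2.379
v 1.535 -3.334 2.242
v 0.487 -3.488 2.96
v 1.379 -3.058 2.073
v 0.331 -3.212 2.791
v 1.179 -2.918 1.81
v 0.131 -3.072 2.529
v 0.979 -2.947 1.513
v -0.069 -3.101 2.232
v 0.827 -3.137 1.25
v -0.221 -3.291 1.968
v 0.756 -3.446 1.081
v -0.292 -3.6 1.799
v 0.784 -3.802 1.044
v -0.265 -3.956 1.763
v 0.903 -4.124 1.149
v -0.146 -4.278 1.868
v 1.086 -4.338 1.372
v 0.038 -4.492 2.09
v 1.292 -4.395 1.66
v 0.244 -4.549 2.378
v 1.474 -4.282 1.948
v 0.425 -4.436 2.667
v 1.588 -4.025 2.171
v 0.54 -4.179 2.89
f 2 1 5
f 2 5 3
f 3 5 6
f 3 6 4
f 5 1 7
f 5 7 6
f 6 7 8
f 6 8 4
f 7 1 9
f 7 9 8
f 8 9 10
f 8 10 4
f 9 1 11
f 9 11 10
f 10 11 12
f 10 12 4
f 11 1 13
f 11 13 12
f 12 13 14
f 12 14 4
f 13 1 15
f 13 15 14
f 14 15 16
f 14 16 4
f 15 1 17
f 15 17 16
f 16 17 18
f 16 18 4
f 17 1 19
f 17 19 18
f 18 19 20
f 18 20 4
f 19 1 21
f 19 21 20
f 20 21 22
f 20 22 4
f 21 1 2
f 21 2 22
f 22 2 3
f 22 3 4
f 24 23 26
f 24 26 25
f 26 23 27
f 26 27 25
f 27 23 28
f 27 28 25
f 28 23 29
f 28 29 25
f 29 23 30
f 29 30 25
f 30 23 31
f 30 31 25
f 31 23 32
f 31 32 25
f 32 23 33
f 32 33 25
f 33 23 34
f 33 34 25
f 34 23 35
f 34 35 25
f 35 23 36
f 35 36 25
f 36 23 37
f 36 37 25
f 37 23 38
f 37 38 25
f 38 23 39
f 38 39 25
f 39 23 40
f 39 40 25
f 40 23 24
f 40 24 25
f 42 41 44
f 42 44 43
f 44 41 45
f 44 45 43
f 45 41 46
f 45 46 43
f 46 41 47
f 46 47 43
f 47 41 48
f 47 48 43
f 48 41 49
f 48 49 43
f 49 41 50
f 49 50 43
f 50 41 51
f 50 51 43
f 51 41 52
f 51 52 43
f 52 41 42
f 52 42 43
f 54 53 57
f 54 57 55
f 55 57 58
f 55 58 56
f 57 53 59
f 57 59 58
f 58 59 60
f 58 60 56
f 59 53 61
f 59 61 60
f 60 61 62
f 60 62 56
f 61 53 63
f 61 63 62
f 62 63 64
f 62 64 56
f 63 53 65
f 63 65 64
f 64 65 66
f 64 66 56
f 65 53 67
f 65 67 66
f 66 67 68
f 66 68 56
f 67 53 69
f 67 69 68
f 68 69 70
f 68 70 56
f 69 53 71
f 69 71 70
f 70 71 72
f 70 72 56
f 71 53 73
f 71 73 72
f 72 73 74
f 72 74 56
f 73 53 75
f 73 75 74
f 74 75 76
f 74 76 56
f 75 53 77
f 75 77 76
f 76 77 78
f 76 78 56
f 77 53 79
f 77 79 78
f 78 79 80
f 78 80 56
f 79 53 54
f 79 54 80
f 80 54 55
f 80 55 56



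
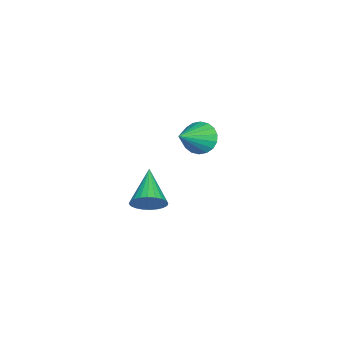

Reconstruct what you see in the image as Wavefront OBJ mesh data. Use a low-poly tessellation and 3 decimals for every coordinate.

v -4.017 0.584 0.168
v -3.687 1.153 -0.039
v -2.783 0.176 1.012
v -3.831 1.246 0.216
v -4.012 1.208 0.461
v -4.193 1.046 0.648
v -4.34 0.793 0.741
v -4.423 0.498 0.719
v -4.425 0.22 0.589
v -4.347 0.014 0.375
v -4.203 -0.079 0.12
v -4.023 -0.041 -0.125
v -3.841 0.121 -0.313
v -3.694 0.375 -0.405
v -3.612 0.669 -0.384
v -3.609 0.947 -0.253
v 0.795 0.204 0.204
v 1.123 -0.179 0.582
v -0.455 -0.144 0.936
v 1.136 0.033 0.705
v 1.098 0.271 0.753
v 1.013 0.499 0.717
v 0.895 0.682 0.603
v 0.762 0.792 0.428
v 0.634 0.813 0.219
v 0.531 0.742 0.008
v 0.468 0.588 -0.173
v 0.454 0.376 -0.297
v 0.493 0.138 -0.344
v 0.577 -0.09 -0.308
v 0.695 -0.273 -0.194
v 0.828 -0.384 -0.02
v 0.956 -0.405 0.189
v 1.06 -0.333 0.4
f 2 1 4
f 2 4 3
f 4 1 5
f 4 5 3
f 5 1 6
f 5 6 3
f 6 1 7
f 6 7 3
f 7 1 8
f 7 8 3
f 8 1 9
f 8 9 3
f 9 1 10
f 9 10 3
f 10 1 11
f 10 11 3
f 11 1 12
f 11 12 3
f 12 1 13
f 12 13 3
f 13 1 14
f 13 14 3
f 14 1 15
f 14 15 3
f 15 1 16
f 15 16 3
f 16 1 2
f 16 2 3
f 18 17 20
f 18 20 19
f 20 17 21
f 20 21 19
f 21 17 22
f 21 22 19
f 22 17 23
f 22 23 19
f 23 17 24
f 23 24 19
f 24 17 25
f 24 25 19
f 25 17 26
f 25 26 19
f 26 17 27
f 26 27 19
f 27 17 28
f 27 28 19
f 28 17 29
f 28 29 19
f 29 17 30
f 29 30 19
f 30 17 31
f 30 31 19
f 31 17 32
f 31 32 19
f 32 17 33
f 32 33 19
f 33 17 34
f 33 34 19
f 34 17 18
f 34 18 19



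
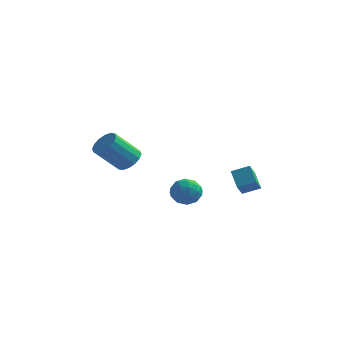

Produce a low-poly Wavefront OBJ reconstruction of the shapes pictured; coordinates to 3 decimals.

v 0.712 0.668 0.705
v 1.31 -0.132 0.731
v 0.03 0.112 -0.651
v 0.628 -0.688 -0.625
v -0.091 -0.578 0.06
v 0.33 -0.235 0.898
v 1.01 0.215 -0.818
v 1.431 0.558 0.02
v 1.494 -0.412 -0.21
v 0.813 -0.902 0.333
v 0.527 0.882 -0.253
v -0.154 0.392 0.29
v 1.071 0.316 0.837
v 0.269 -0.336 -0.757
v -0.153 -0.272 -0.355
v 0.198 -0.742 -0.339
v 0.495 0.256 0.935
v 0.846 -0.214 0.951
v 0.023 -0.476 0.556
v 0.494 0.194 -0.871
v 0.845 -0.276 -0.855
v 1.142 0.722 0.419
v 1.493 0.252 0.435
v 1.317 0.456 -0.476
v 1.53 -0.318 0.3
v 1.129 -0.645 -0.497
v 1.354 -0.114 -0.611
v 1.602 0.088 -0.119
v 1.13 -0.606 0.619
v 0.73 -0.933 -0.178
v 0.307 -0.868 0.224
v 0.555 -0.667 0.717
v 1.238 -0.771 0.066
v 0.61 0.913 0.258
v 0.21 0.586 -0.539
v 0.785 0.647 -0.637
v 1.033 0.848 -0.144
v 0.211 0.625 0.577
v -0.19 0.298 -0.22
v -0.262 -0.108 0.199
v -0.014 0.094 0.691
v 0.102 0.751 0.014
v -3.26 0.936 1.65
v -2.797 1.405 2.292
v -3.897 0.352 3.853
v -4.36 -0.116 3.21
v -3.182 1.67 2.2
v -4.282 0.617 3.76
v -3.588 1.738 1.96
v -4.688 0.686 3.52
v -3.906 1.592 1.637
v -5.006 0.539 3.197
v -4.05 1.269 1.317
v -5.15 0.217 2.877
v -3.983 0.858 1.087
v -5.083 -0.195 2.647
v -3.723 0.468 1.007
v -4.823 -0.585 2.568
v -3.338 0.203 1.1
v -4.438 -0.85 2.66
v -2.932 0.134 1.34
v -4.032 -0.918 2.9
v -2.614 0.281 1.663
v -3.714 -0.772 3.223
v -2.47 0.603 1.983
v -3.57 -0.449 3.543
v -2.537 1.015 2.213
v -3.637 -0.038 3.773
v 3.417 1.656 -0.288
v 3.399 0.9 0.455
v 2.692 2.521 0.574
v 2.674 1.765 1.317
v 4.406 2.055 0.143
v 4.388 1.299 0.886
v 3.681 2.92 1.005
v 3.663 2.164 1.748
f 1 38 17
f 38 12 41
f 17 41 6
f 38 41 17
f 1 17 13
f 17 6 18
f 13 18 2
f 17 18 13
f 1 13 22
f 13 2 23
f 22 23 8
f 13 23 22
f 1 22 34
f 22 8 37
f 34 37 11
f 22 37 34
f 1 34 38
f 34 11 42
f 38 42 12
f 34 42 38
f 2 18 29
f 18 6 32
f 29 32 10
f 18 32 29
f 6 41 19
f 41 12 40
f 19 40 5
f 41 40 19
f 12 42 39
f 42 11 35
f 39 35 3
f 42 35 39
f 11 37 36
f 37 8 24
f 36 24 7
f 37 24 36
f 8 23 28
f 23 2 25
f 28 25 9
f 23 25 28
f 4 30 16
f 30 10 31
f 16 31 5
f 30 31 16
f 4 16 14
f 16 5 15
f 14 15 3
f 16 15 14
f 4 14 21
f 14 3 20
f 21 20 7
f 14 20 21
f 4 21 26
f 21 7 27
f 26 27 9
f 21 27 26
f 4 26 30
f 26 9 33
f 30 33 10
f 26 33 30
f 5 31 19
f 31 10 32
f 19 32 6
f 31 32 19
f 3 15 39
f 15 5 40
f 39 40 12
f 15 40 39
f 7 20 36
f 20 3 35
f 36 35 11
f 20 35 36
f 9 27 28
f 27 7 24
f 28 24 8
f 27 24 28
f 10 33 29
f 33 9 25
f 29 25 2
f 33 25 29
f 44 43 47
f 44 47 45
f 45 47 48
f 45 48 46
f 47 43 49
f 47 49 48
f 48 49 50
f 48 50 46
f 49 43 51
f 49 51 50
f 50 51 52
f 50 52 46
f 51 43 53
f 51 53 52
f 52 53 54
f 52 54 46
f 53 43 55
f 53 55 54
f 54 55 56
f 54 56 46
f 55 43 57
f 55 57 56
f 56 57 58
f 56 58 46
f 57 43 59
f 57 59 58
f 58 59 60
f 58 60 46
f 59 43 61
f 59 61 60
f 60 61 62
f 60 62 46
f 61 43 63
f 61 63 62
f 62 63 64
f 62 64 46
f 63 43 65
f 63 65 64
f 64 65 66
f 64 66 46
f 65 43 67
f 65 67 66
f 66 67 68
f 66 68 46
f 67 43 44
f 67 44 68
f 68 44 45
f 68 45 46
f 70 72 69
f 73 70 69
f 69 72 71
f 71 73 69
f 70 76 72
f 74 70 73
f 74 76 70
f 72 76 71
f 75 73 71
f 71 76 75
f 75 74 73
f 76 74 75



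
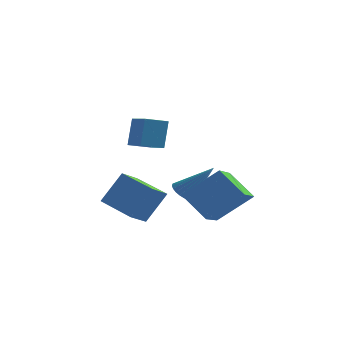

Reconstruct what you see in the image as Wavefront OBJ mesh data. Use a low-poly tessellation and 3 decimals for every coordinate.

v 1.127 -1.745 -4.39
v 1.202 -3.742 -3.544
v -0.017 -1.334 -3.319
v 0.058 -3.331 -2.473
v 2.542 -1.149 -3.107
v 2.617 -3.146 -2.261
v 1.398 -0.738 -2.036
v 1.473 -2.735 -1.19
v -1.14 1.183 -4.045
v -0.705 0.959 -4.426
v 0.2 1.217 -2.535
v -0.677 1.198 -4.457
v -0.719 1.434 -4.425
v -0.826 1.631 -4.335
v -0.98 1.761 -4.201
v -1.159 1.802 -4.043
v -1.335 1.749 -3.886
v -1.481 1.61 -3.753
v -1.576 1.406 -3.664
v -1.604 1.167 -3.634
v -1.561 0.931 -3.666
v -1.455 0.734 -3.756
v -1.301 0.604 -3.89
v -1.122 0.563 -4.047
v -0.946 0.616 -4.205
v -0.8 0.755 -4.338
v -1.321 -4.374 0.46
v -1.285 -3.864 1.753
v -2.203 -3.272 0.049
v -2.167 -2.762 1.342
v -0.513 -3.818 0.218
v -0.477 -3.308 1.511
v -1.395 -2.716 -0.193
v -1.359 -2.206 1.1
v -2.182 -0.87 -5.17
v -2.534 -1.896 -4.548
v -3.755 -0.054 -4.714
v -4.108 -1.079 -4.093
v -1.432 -0.241 -3.707
v -1.785 -1.266 -3.086
v -3.006 0.576 -3.252
v -3.358 -0.45 -2.63
f 2 4 1
f 5 2 1
f 1 4 3
f 3 5 1
f 2 8 4
f 6 2 5
f 6 8 2
f 4 8 3
f 7 5 3
f 3 8 7
f 7 6 5
f 8 6 7
f 10 9 12
f 10 12 11
f 12 9 13
f 12 13 11
f 13 9 14
f 13 14 11
f 14 9 15
f 14 15 11
f 15 9 16
f 15 16 11
f 16 9 17
f 16 17 11
f 17 9 18
f 17 18 11
f 18 9 19
f 18 19 11
f 19 9 20
f 19 20 11
f 20 9 21
f 20 21 11
f 21 9 22
f 21 22 11
f 22 9 23
f 22 23 11
f 23 9 24
f 23 24 11
f 24 9 25
f 24 25 11
f 25 9 26
f 25 26 11
f 26 9 10
f 26 10 11
f 28 30 27
f 31 28 27
f 27 30 29
f 29 31 27
f 28 34 30
f 32 28 31
f 32 34 28
f 30 34 29
f 33 31 29
f 29 34 33
f 33 32 31
f 34 32 33
f 36 38 35
f 39 36 35
f 35 38 37
f 37 39 35
f 36 42 38
f 40 36 39
f 40 42 36
f 38 42 37
f 41 39 37
f 37 42 41
f 41 40 39
f 42 40 41



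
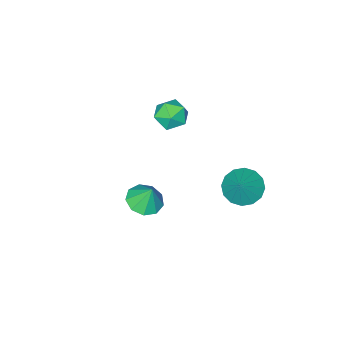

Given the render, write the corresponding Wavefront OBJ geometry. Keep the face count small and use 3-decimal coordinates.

v -0.777 2.626 1.52
v -0.203 1.961 1.459
v -0.103 3.114 2.52
v -0.036 2.287 1.187
v -0.067 2.703 1.005
v -0.289 3.099 0.961
v -0.641 3.368 1.067
v -1.029 3.438 1.294
v -1.35 3.291 1.582
v -1.517 2.965 1.853
v -1.486 2.549 2.036
v -1.264 2.153 2.08
v -0.912 1.884 1.974
v -0.524 1.814 1.747
v 2.428 0.363 0.986
v 2.951 0.934 0.784
v 2.372 0.777 2.014
v 2.44 1.105 0.687
v 1.924 0.928 0.73
v 1.644 0.487 0.893
v 1.731 -0.012 1.099
v 2.144 -0.336 1.252
v 2.691 -0.333 1.281
v 3.114 -0.005 1.172
v 3.217 0.496 0.976
v -2.107 -2.327 1.787
v -1.727 -2.134 2.5
v -0.993 -2.946 1.36
v -0.613 -2.753 2.073
v -1.232 -3.307 2.069
v -1.921 -2.924 2.333
v -0.799 -2.156 1.527
v -1.488 -1.773 1.791
v -0.919 -2.028 2.339
v -1.186 -2.74 2.674
v -1.534 -2.34 1.186
v -1.801 -3.052 1.521
f 2 1 4
f 2 4 3
f 4 1 5
f 4 5 3
f 5 1 6
f 5 6 3
f 6 1 7
f 6 7 3
f 7 1 8
f 7 8 3
f 8 1 9
f 8 9 3
f 9 1 10
f 9 10 3
f 10 1 11
f 10 11 3
f 11 1 12
f 11 12 3
f 12 1 13
f 12 13 3
f 13 1 14
f 13 14 3
f 14 1 2
f 14 2 3
f 16 15 18
f 16 18 17
f 18 15 19
f 18 19 17
f 19 15 20
f 19 20 17
f 20 15 21
f 20 21 17
f 21 15 22
f 21 22 17
f 22 15 23
f 22 23 17
f 23 15 24
f 23 24 17
f 24 15 25
f 24 25 17
f 25 15 16
f 25 16 17
f 26 37 31
f 26 31 27
f 26 27 33
f 26 33 36
f 26 36 37
f 27 31 35
f 31 37 30
f 37 36 28
f 36 33 32
f 33 27 34
f 29 35 30
f 29 30 28
f 29 28 32
f 29 32 34
f 29 34 35
f 30 35 31
f 28 30 37
f 32 28 36
f 34 32 33
f 35 34 27



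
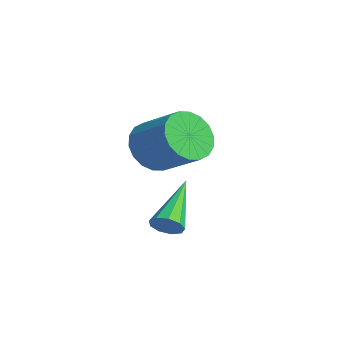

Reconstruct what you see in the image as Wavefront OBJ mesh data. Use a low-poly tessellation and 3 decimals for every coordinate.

v -0.376 2.061 -3.935
v -0.043 1.982 -3.48
v -1.724 3.239 -2.745
v 0.068 2.302 -3.672
v -0.029 2.51 -3.987
v -0.289 2.508 -4.278
v -0.589 2.296 -4.409
v -0.79 1.974 -4.318
v -0.797 1.693 -4.048
v -0.607 1.584 -3.725
v -0.309 1.698 -3.501
v -4.507 3.247 -2.3
v -3.864 2.6 -2.8
v -2.49 3.285 -1.919
v -3.133 3.933 -1.42
v -3.872 2.971 -3.076
v -2.498 3.656 -2.196
v -4.006 3.397 -3.199
v -2.632 4.082 -2.319
v -4.239 3.793 -3.144
v -2.865 4.478 -2.264
v -4.525 4.081 -2.922
v -3.151 4.766 -2.041
v -4.807 4.204 -2.576
v -3.433 4.889 -1.696
v -5.03 4.138 -2.176
v -3.656 4.823 -1.296
v -5.15 3.895 -1.801
v -3.776 4.58 -0.92
v -5.142 3.524 -1.524
v -3.768 4.209 -0.644
v -5.008 3.098 -1.401
v -3.634 3.783 -0.521
v -4.775 2.702 -1.456
v -3.401 3.387 -0.576
v -4.489 2.414 -1.679
v -3.115 3.099 -0.798
v -4.207 2.291 -2.024
v -2.833 2.976 -1.144
v -3.984 2.357 -2.424
v -2.61 3.042 -1.544
f 2 1 4
f 2 4 3
f 4 1 5
f 4 5 3
f 5 1 6
f 5 6 3
f 6 1 7
f 6 7 3
f 7 1 8
f 7 8 3
f 8 1 9
f 8 9 3
f 9 1 10
f 9 10 3
f 10 1 11
f 10 11 3
f 11 1 2
f 11 2 3
f 13 12 16
f 13 16 14
f 14 16 17
f 14 17 15
f 16 12 18
f 16 18 17
f 17 18 19
f 17 19 15
f 18 12 20
f 18 20 19
f 19 20 21
f 19 21 15
f 20 12 22
f 20 22 21
f 21 22 23
f 21 23 15
f 22 12 24
f 22 24 23
f 23 24 25
f 23 25 15
f 24 12 26
f 24 26 25
f 25 26 27
f 25 27 15
f 26 12 28
f 26 28 27
f 27 28 29
f 27 29 15
f 28 12 30
f 28 30 29
f 29 30 31
f 29 31 15
f 30 12 32
f 30 32 31
f 31 32 33
f 31 33 15
f 32 12 34
f 32 34 33
f 33 34 35
f 33 35 15
f 34 12 36
f 34 36 35
f 35 36 37
f 35 37 15
f 36 12 38
f 36 38 37
f 37 38 39
f 37 39 15
f 38 12 40
f 38 40 39
f 39 40 41
f 39 41 15
f 40 12 13
f 40 13 41
f 41 13 14
f 41 14 15



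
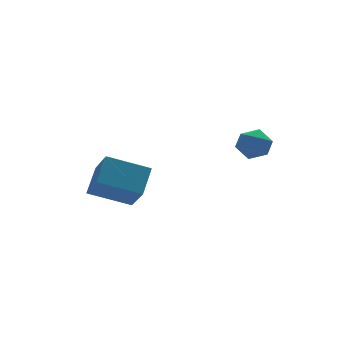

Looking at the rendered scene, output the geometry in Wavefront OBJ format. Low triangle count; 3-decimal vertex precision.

v 2.871 -2.458 2.022
v 3.233 -2.773 1.478
v 1.887 -2.487 1.382
v 2.249 -2.802 0.838
v 2.128 -3.167 1.453
v 2.736 -3.15 1.849
v 2.384 -2.11 1.011
v 2.992 -2.093 1.407
v 2.933 -2.559 0.854
v 2.774 -3.212 1.127
v 2.346 -2.048 1.733
v 2.187 -2.701 2.006
v -2.704 -0.856 -0.051
v -1.995 -0.117 0.734
v -2.619 0.226 -1.145
v -1.91 0.964 -0.359
v -1.27 -1.584 -0.661
v -0.561 -0.846 0.125
v -1.185 -0.503 -1.754
v -0.476 0.236 -0.969
f 1 12 6
f 1 6 2
f 1 2 8
f 1 8 11
f 1 11 12
f 2 6 10
f 6 12 5
f 12 11 3
f 11 8 7
f 8 2 9
f 4 10 5
f 4 5 3
f 4 3 7
f 4 7 9
f 4 9 10
f 5 10 6
f 3 5 12
f 7 3 11
f 9 7 8
f 10 9 2
f 14 16 13
f 17 14 13
f 13 16 15
f 15 17 13
f 14 20 16
f 18 14 17
f 18 20 14
f 16 20 15
f 19 17 15
f 15 20 19
f 19 18 17
f 20 18 19



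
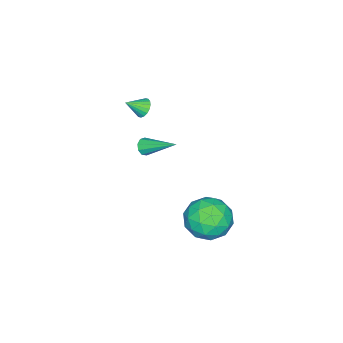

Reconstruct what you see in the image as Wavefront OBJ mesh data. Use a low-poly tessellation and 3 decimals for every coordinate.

v -4.215 -3.064 1.936
v -3.851 -2.616 1.999
v -3.565 -3.676 2.544
v -4.011 -2.588 2.199
v -4.212 -2.654 2.347
v -4.414 -2.801 2.413
v -4.576 -3 2.386
v -4.666 -3.212 2.269
v -4.667 -3.394 2.086
v -4.578 -3.511 1.874
v -4.418 -3.539 1.674
v -4.217 -3.473 1.525
v -4.015 -3.326 1.459
v -3.854 -3.127 1.487
v -3.763 -2.915 1.603
v -3.762 -2.733 1.786
v -1.206 3.187 -0.319
v -0.434 4.044 0.139
v 0.354 1.976 -0.679
v 1.126 2.833 -0.221
v 0.343 2.236 0.534
v -0.621 2.985 0.757
v 0.541 3.035 -1.297
v -0.423 3.784 -1.074
v 0.645 3.95 -0.465
v 0.523 3.456 0.666
v -0.603 2.564 -1.206
v -0.725 2.07 -0.075
v -0.957 3.722 -0.059
v 0.877 2.298 -0.481
v 0.417 1.947 -0.038
v 0.87 2.451 0.232
v -1.067 3.099 0.305
v -0.613 3.603 0.574
v -0.157 2.54 0.806
v 0.533 2.417 -1.114
v 0.987 2.921 -0.845
v -0.95 3.569 -0.772
v -0.497 4.073 -0.502
v 0.077 3.48 -1.346
v 0.131 4.171 -0.145
v 1.048 3.459 -0.356
v 0.705 3.578 -0.988
v 0.138 4.018 -0.858
v 0.059 3.88 0.521
v 0.976 3.168 0.309
v 0.516 2.817 0.753
v -0.051 3.258 0.884
v 0.694 3.825 0.165
v -1.056 2.852 -0.849
v -0.139 2.14 -1.061
v -0.029 2.762 -1.424
v -0.596 3.203 -1.293
v -1.128 2.561 -0.184
v -0.211 1.849 -0.395
v -0.218 2.002 0.318
v -0.785 2.442 0.448
v -0.774 2.195 -0.705
v -1.203 -1.125 2.182
v -0.891 -1.308 2.527
v -1.237 0.585 3.118
v -0.713 -1.165 2.273
v -0.764 -1.003 1.976
v -1.02 -0.899 1.775
v -1.362 -0.9 1.765
v -1.629 -1.006 1.949
v -1.697 -1.168 2.243
v -1.534 -1.31 2.508
v -1.215 -1.365 2.62
f 2 1 4
f 2 4 3
f 4 1 5
f 4 5 3
f 5 1 6
f 5 6 3
f 6 1 7
f 6 7 3
f 7 1 8
f 7 8 3
f 8 1 9
f 8 9 3
f 9 1 10
f 9 10 3
f 10 1 11
f 10 11 3
f 11 1 12
f 11 12 3
f 12 1 13
f 12 13 3
f 13 1 14
f 13 14 3
f 14 1 15
f 14 15 3
f 15 1 16
f 15 16 3
f 16 1 2
f 16 2 3
f 17 54 33
f 54 28 57
f 33 57 22
f 54 57 33
f 17 33 29
f 33 22 34
f 29 34 18
f 33 34 29
f 17 29 38
f 29 18 39
f 38 39 24
f 29 39 38
f 17 38 50
f 38 24 53
f 50 53 27
f 38 53 50
f 17 50 54
f 50 27 58
f 54 58 28
f 50 58 54
f 18 34 45
f 34 22 48
f 45 48 26
f 34 48 45
f 22 57 35
f 57 28 56
f 35 56 21
f 57 56 35
f 28 58 55
f 58 27 51
f 55 51 19
f 58 51 55
f 27 53 52
f 53 24 40
f 52 40 23
f 53 40 52
f 24 39 44
f 39 18 41
f 44 41 25
f 39 41 44
f 20 46 32
f 46 26 47
f 32 47 21
f 46 47 32
f 20 32 30
f 32 21 31
f 30 31 19
f 32 31 30
f 20 30 37
f 30 19 36
f 37 36 23
f 30 36 37
f 20 37 42
f 37 23 43
f 42 43 25
f 37 43 42
f 20 42 46
f 42 25 49
f 46 49 26
f 42 49 46
f 21 47 35
f 47 26 48
f 35 48 22
f 47 48 35
f 19 31 55
f 31 21 56
f 55 56 28
f 31 56 55
f 23 36 52
f 36 19 51
f 52 51 27
f 36 51 52
f 25 43 44
f 43 23 40
f 44 40 24
f 43 40 44
f 26 49 45
f 49 25 41
f 45 41 18
f 49 41 45
f 60 59 62
f 60 62 61
f 62 59 63
f 62 63 61
f 63 59 64
f 63 64 61
f 64 59 65
f 64 65 61
f 65 59 66
f 65 66 61
f 66 59 67
f 66 67 61
f 67 59 68
f 67 68 61
f 68 59 69
f 68 69 61
f 69 59 60
f 69 60 61



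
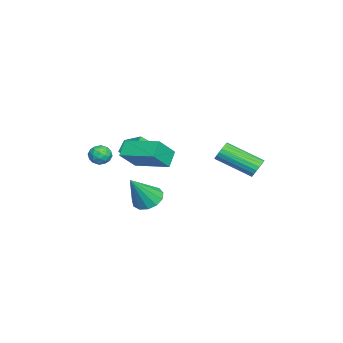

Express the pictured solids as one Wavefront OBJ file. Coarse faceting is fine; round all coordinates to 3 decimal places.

v 1.758 -1.848 2.482
v 2.611 -2.445 3.519
v 2.51 -0.082 2.879
v 3.364 -0.679 3.917
v 2.476 -2.001 1.803
v 3.33 -2.598 2.841
v 3.229 -0.235 2.201
v 4.082 -0.832 3.238
v -0.735 -1.971 -2.046
v 0.041 -1.811 -2.405
v 0.195 -2.689 -0.354
v -0.085 -1.404 -2.163
v -0.418 -1.177 -1.884
v -0.852 -1.202 -1.656
v -1.248 -1.471 -1.552
v -1.482 -1.899 -1.605
v -1.478 -2.35 -1.799
v -1.238 -2.68 -2.07
v -0.839 -2.785 -2.334
v -0.407 -2.632 -2.507
v -0.078 -2.269 -2.533
v -1.842 3.411 -0.072
v -1.581 3.625 0.424
v -1.878 1.703 1.409
v -2.138 1.489 0.912
v -1.839 3.684 0.462
v -2.135 1.762 1.447
v -2.097 3.689 0.394
v -2.394 1.767 1.379
v -2.305 3.639 0.234
v -2.601 1.717 1.218
v -2.421 3.544 0.013
v -2.717 1.622 0.998
v -2.422 3.422 -0.225
v -2.718 1.5 0.76
v -2.308 3.298 -0.433
v -2.605 1.376 0.552
v -2.102 3.197 -0.569
v -2.399 1.275 0.416
v -1.845 3.138 -0.607
v -2.141 1.216 0.378
v -1.586 3.133 -0.539
v -1.883 1.211 0.446
v -1.379 3.183 -0.378
v -1.675 1.261 0.606
v -1.263 3.278 -0.158
v -1.559 1.356 0.827
v -1.262 3.4 0.08
v -1.558 1.478 1.065
v -1.375 3.524 0.288
v -1.672 1.602 1.273
v -3.872 -2.618 -0.308
v -3.395 -3.638 0.698
v -3.153 -1.629 0.353
v -2.675 -2.649 1.359
v -3.165 -2.791 -0.819
v -2.687 -3.811 0.187
v -2.445 -1.802 -0.158
v -1.968 -2.822 0.848
v 1.374 -3.314 1.843
v 1.758 -3.635 1.46
v 1.102 -4.185 2.3
v 1.486 -4.506 1.917
v 1.727 -4.123 2.356
v 1.895 -3.584 2.074
v 0.965 -4.236 1.686
v 1.133 -3.697 1.404
v 1.506 -4.205 1.363
v 1.977 -4.135 1.777
v 0.883 -3.685 1.983
v 1.354 -3.615 2.397
v 1.59 -3.398 1.612
v 1.27 -4.422 2.148
v 1.411 -4.197 2.407
v 1.638 -4.386 2.181
v 1.67 -3.368 1.973
v 1.896 -3.557 1.747
v 1.878 -3.843 2.274
v 0.964 -4.263 2.013
v 1.19 -4.452 1.787
v 1.222 -3.434 1.579
v 1.449 -3.623 1.353
v 0.982 -3.977 1.486
v 1.668 -3.921 1.329
v 1.508 -4.434 1.598
v 1.201 -4.275 1.462
v 1.3 -3.958 1.296
v 1.944 -3.88 1.573
v 1.785 -4.392 1.841
v 1.926 -4.167 2.099
v 2.025 -3.85 1.933
v 1.796 -4.215 1.515
v 1.075 -3.428 1.919
v 0.916 -3.94 2.187
v 0.835 -3.97 1.827
v 0.934 -3.653 1.661
v 1.352 -3.386 2.162
v 1.192 -3.899 2.431
v 1.56 -3.862 2.464
v 1.659 -3.545 2.298
v 1.064 -3.605 2.245
f 2 4 1
f 5 2 1
f 1 4 3
f 3 5 1
f 2 8 4
f 6 2 5
f 6 8 2
f 4 8 3
f 7 5 3
f 3 8 7
f 7 6 5
f 8 6 7
f 10 9 12
f 10 12 11
f 12 9 13
f 12 13 11
f 13 9 14
f 13 14 11
f 14 9 15
f 14 15 11
f 15 9 16
f 15 16 11
f 16 9 17
f 16 17 11
f 17 9 18
f 17 18 11
f 18 9 19
f 18 19 11
f 19 9 20
f 19 20 11
f 20 9 21
f 20 21 11
f 21 9 10
f 21 10 11
f 23 22 26
f 23 26 24
f 24 26 27
f 24 27 25
f 26 22 28
f 26 28 27
f 27 28 29
f 27 29 25
f 28 22 30
f 28 30 29
f 29 30 31
f 29 31 25
f 30 22 32
f 30 32 31
f 31 32 33
f 31 33 25
f 32 22 34
f 32 34 33
f 33 34 35
f 33 35 25
f 34 22 36
f 34 36 35
f 35 36 37
f 35 37 25
f 36 22 38
f 36 38 37
f 37 38 39
f 37 39 25
f 38 22 40
f 38 40 39
f 39 40 41
f 39 41 25
f 40 22 42
f 40 42 41
f 41 42 43
f 41 43 25
f 42 22 44
f 42 44 43
f 43 44 45
f 43 45 25
f 44 22 46
f 44 46 45
f 45 46 47
f 45 47 25
f 46 22 48
f 46 48 47
f 47 48 49
f 47 49 25
f 48 22 50
f 48 50 49
f 49 50 51
f 49 51 25
f 50 22 23
f 50 23 51
f 51 23 24
f 51 24 25
f 53 55 52
f 56 53 52
f 52 55 54
f 54 56 52
f 53 59 55
f 57 53 56
f 57 59 53
f 55 59 54
f 58 56 54
f 54 59 58
f 58 57 56
f 59 57 58
f 60 97 76
f 97 71 100
f 76 100 65
f 97 100 76
f 60 76 72
f 76 65 77
f 72 77 61
f 76 77 72
f 60 72 81
f 72 61 82
f 81 82 67
f 72 82 81
f 60 81 93
f 81 67 96
f 93 96 70
f 81 96 93
f 60 93 97
f 93 70 101
f 97 101 71
f 93 101 97
f 61 77 88
f 77 65 91
f 88 91 69
f 77 91 88
f 65 100 78
f 100 71 99
f 78 99 64
f 100 99 78
f 71 101 98
f 101 70 94
f 98 94 62
f 101 94 98
f 70 96 95
f 96 67 83
f 95 83 66
f 96 83 95
f 67 82 87
f 82 61 84
f 87 84 68
f 82 84 87
f 63 89 75
f 89 69 90
f 75 90 64
f 89 90 75
f 63 75 73
f 75 64 74
f 73 74 62
f 75 74 73
f 63 73 80
f 73 62 79
f 80 79 66
f 73 79 80
f 63 80 85
f 80 66 86
f 85 86 68
f 80 86 85
f 63 85 89
f 85 68 92
f 89 92 69
f 85 92 89
f 64 90 78
f 90 69 91
f 78 91 65
f 90 91 78
f 62 74 98
f 74 64 99
f 98 99 71
f 74 99 98
f 66 79 95
f 79 62 94
f 95 94 70
f 79 94 95
f 68 86 87
f 86 66 83
f 87 83 67
f 86 83 87
f 69 92 88
f 92 68 84
f 88 84 61
f 92 84 88



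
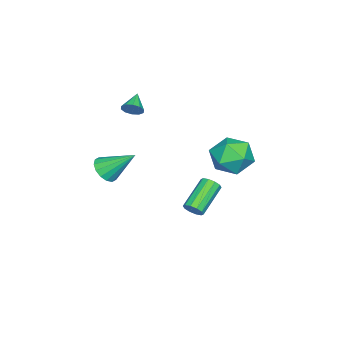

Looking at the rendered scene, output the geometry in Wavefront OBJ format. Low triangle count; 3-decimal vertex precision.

v -2.971 -3.334 0.797
v -2.705 -3.181 1.313
v -3.969 -3.506 1.363
v -2.845 -2.873 1.161
v -3.032 -2.741 0.87
v -3.197 -2.836 0.551
v -3.275 -3.12 0.326
v -3.237 -3.486 0.282
v -3.097 -3.794 0.434
v -2.909 -3.926 0.725
v -2.745 -3.832 1.044
v -2.667 -3.547 1.269
v -1.222 3.208 0.639
v -0.57 3.667 1.506
v 0.33 2.373 -0.086
v 0.982 2.832 0.781
v 0.193 1.99 1.019
v -0.766 2.506 1.467
v 0.526 3.534 -0.047
v -0.433 4.05 0.401
v 0.51 3.868 1.082
v 0.304 2.914 1.741
v -0.544 3.126 -0.321
v -0.75 2.172 0.338
v 2.28 -2.345 -0.166
v 3.063 -2.241 -0.146
v 2.06 -0.915 1.066
v 2.932 -2 -0.449
v 2.626 -1.851 -0.677
v 2.228 -1.835 -0.767
v 1.843 -1.955 -0.696
v 1.576 -2.18 -0.484
v 1.498 -2.449 -0.186
v 1.629 -2.69 0.117
v 1.934 -2.838 0.345
v 2.333 -2.855 0.435
v 2.717 -2.734 0.364
v 2.985 -2.51 0.152
v 0.304 1.266 -3.285
v 0.592 1.244 -2.817
v -0.996 1.512 -1.827
v -1.284 1.534 -2.295
v 0.583 1.568 -2.919
v -1.005 1.836 -1.93
v 0.467 1.776 -3.161
v -1.121 2.045 -2.172
v 0.289 1.79 -3.45
v -1.299 2.058 -2.461
v 0.117 1.604 -3.676
v -1.471 1.872 -2.687
v 0.016 1.288 -3.753
v -1.572 1.556 -2.763
v 0.025 0.964 -3.65
v -1.563 1.232 -2.661
v 0.141 0.755 -3.408
v -1.447 1.024 -2.419
v 0.319 0.742 -3.119
v -1.269 1.01 -2.13
v 0.491 0.928 -2.893
v -1.097 1.196 -1.904
f 2 1 4
f 2 4 3
f 4 1 5
f 4 5 3
f 5 1 6
f 5 6 3
f 6 1 7
f 6 7 3
f 7 1 8
f 7 8 3
f 8 1 9
f 8 9 3
f 9 1 10
f 9 10 3
f 10 1 11
f 10 11 3
f 11 1 12
f 11 12 3
f 12 1 2
f 12 2 3
f 13 24 18
f 13 18 14
f 13 14 20
f 13 20 23
f 13 23 24
f 14 18 22
f 18 24 17
f 24 23 15
f 23 20 19
f 20 14 21
f 16 22 17
f 16 17 15
f 16 15 19
f 16 19 21
f 16 21 22
f 17 22 18
f 15 17 24
f 19 15 23
f 21 19 20
f 22 21 14
f 26 25 28
f 26 28 27
f 28 25 29
f 28 29 27
f 29 25 30
f 29 30 27
f 30 25 31
f 30 31 27
f 31 25 32
f 31 32 27
f 32 25 33
f 32 33 27
f 33 25 34
f 33 34 27
f 34 25 35
f 34 35 27
f 35 25 36
f 35 36 27
f 36 25 37
f 36 37 27
f 37 25 38
f 37 38 27
f 38 25 26
f 38 26 27
f 40 39 43
f 40 43 41
f 41 43 44
f 41 44 42
f 43 39 45
f 43 45 44
f 44 45 46
f 44 46 42
f 45 39 47
f 45 47 46
f 46 47 48
f 46 48 42
f 47 39 49
f 47 49 48
f 48 49 50
f 48 50 42
f 49 39 51
f 49 51 50
f 50 51 52
f 50 52 42
f 51 39 53
f 51 53 52
f 52 53 54
f 52 54 42
f 53 39 55
f 53 55 54
f 54 55 56
f 54 56 42
f 55 39 57
f 55 57 56
f 56 57 58
f 56 58 42
f 57 39 59
f 57 59 58
f 58 59 60
f 58 60 42
f 59 39 40
f 59 40 60
f 60 40 41
f 60 41 42



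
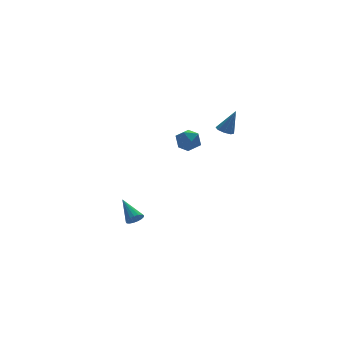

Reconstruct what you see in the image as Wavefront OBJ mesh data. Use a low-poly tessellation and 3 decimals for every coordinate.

v 1.833 -0.181 3.208
v 2.195 -0.473 3.024
v 2.407 -0.279 4.492
v 2.286 -0.102 3.012
v 2.112 0.223 3.114
v 1.775 0.311 3.271
v 1.471 0.111 3.391
v 1.38 -0.261 3.404
v 1.555 -0.586 3.301
v 1.892 -0.674 3.144
v -1.852 2.594 -3.648
v -1.39 2.479 -3.44
v -1.908 3.886 -2.812
v -1.332 2.612 -3.642
v -1.394 2.741 -3.846
v -1.561 2.837 -4.004
v -1.794 2.876 -4.081
v -2.041 2.851 -4.058
v -2.244 2.767 -3.942
v -2.358 2.643 -3.758
v -2.355 2.508 -3.549
v -2.238 2.393 -3.363
v -2.032 2.323 -3.242
v -1.784 2.316 -3.214
v -1.553 2.372 -3.285
v 1.111 3.612 1.308
v 1.738 3.72 0.86
v 1.362 2.38 1.36
v 1.989 2.488 0.912
v 1.979 2.762 1.64
v 1.824 3.524 1.608
v 1.276 2.576 0.612
v 1.121 3.338 0.58
v 1.84 3.08 0.43
v 2.274 3.195 1.065
v 0.826 2.905 1.155
v 1.26 3.02 1.79
f 2 1 4
f 2 4 3
f 4 1 5
f 4 5 3
f 5 1 6
f 5 6 3
f 6 1 7
f 6 7 3
f 7 1 8
f 7 8 3
f 8 1 9
f 8 9 3
f 9 1 10
f 9 10 3
f 10 1 2
f 10 2 3
f 12 11 14
f 12 14 13
f 14 11 15
f 14 15 13
f 15 11 16
f 15 16 13
f 16 11 17
f 16 17 13
f 17 11 18
f 17 18 13
f 18 11 19
f 18 19 13
f 19 11 20
f 19 20 13
f 20 11 21
f 20 21 13
f 21 11 22
f 21 22 13
f 22 11 23
f 22 23 13
f 23 11 24
f 23 24 13
f 24 11 25
f 24 25 13
f 25 11 12
f 25 12 13
f 26 37 31
f 26 31 27
f 26 27 33
f 26 33 36
f 26 36 37
f 27 31 35
f 31 37 30
f 37 36 28
f 36 33 32
f 33 27 34
f 29 35 30
f 29 30 28
f 29 28 32
f 29 32 34
f 29 34 35
f 30 35 31
f 28 30 37
f 32 28 36
f 34 32 33
f 35 34 27



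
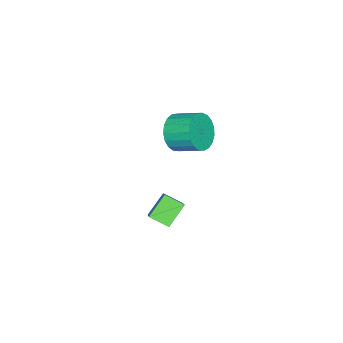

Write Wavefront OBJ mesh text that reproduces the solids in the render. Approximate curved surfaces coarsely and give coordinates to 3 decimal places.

v 0.763 0.801 -2.441
v 0.867 0.034 -2.067
v 1.411 1.186 -1.831
v 1.515 0.419 -1.457
v 1.585 0.561 -3.163
v 1.689 -0.206 -2.789
v 2.233 0.946 -2.553
v 2.337 0.179 -2.179
v -3.157 -1.387 -2.117
v -2.689 -1.688 -1.422
v -2.676 -0.575 -0.948
v -3.143 -0.273 -1.643
v -2.422 -1.591 -1.658
v -2.409 -0.477 -1.184
v -2.281 -1.458 -1.974
v -2.268 -0.345 -1.5
v -2.292 -1.313 -2.314
v -2.279 -0.2 -1.84
v -2.452 -1.181 -2.62
v -2.439 -0.067 -2.146
v -2.734 -1.084 -2.84
v -2.721 0.029 -2.366
v -3.089 -1.04 -2.934
v -3.076 0.074 -2.46
v -3.456 -1.055 -2.887
v -3.443 0.058 -2.413
v -3.771 -1.128 -2.707
v -3.758 -0.015 -2.233
v -3.98 -1.246 -2.425
v -3.967 -0.133 -1.951
v -4.046 -1.388 -2.089
v -4.033 -0.275 -1.615
v -3.959 -1.53 -1.759
v -3.946 -0.416 -1.285
v -3.733 -1.647 -1.49
v -3.719 -0.533 -1.016
v -3.407 -1.719 -1.33
v -3.394 -0.606 -0.856
v -3.038 -1.733 -1.306
v -3.025 -0.62 -0.832
f 2 4 1
f 5 2 1
f 1 4 3
f 3 5 1
f 2 8 4
f 6 2 5
f 6 8 2
f 4 8 3
f 7 5 3
f 3 8 7
f 7 6 5
f 8 6 7
f 10 9 13
f 10 13 11
f 11 13 14
f 11 14 12
f 13 9 15
f 13 15 14
f 14 15 16
f 14 16 12
f 15 9 17
f 15 17 16
f 16 17 18
f 16 18 12
f 17 9 19
f 17 19 18
f 18 19 20
f 18 20 12
f 19 9 21
f 19 21 20
f 20 21 22
f 20 22 12
f 21 9 23
f 21 23 22
f 22 23 24
f 22 24 12
f 23 9 25
f 23 25 24
f 24 25 26
f 24 26 12
f 25 9 27
f 25 27 26
f 26 27 28
f 26 28 12
f 27 9 29
f 27 29 28
f 28 29 30
f 28 30 12
f 29 9 31
f 29 31 30
f 30 31 32
f 30 32 12
f 31 9 33
f 31 33 32
f 32 33 34
f 32 34 12
f 33 9 35
f 33 35 34
f 34 35 36
f 34 36 12
f 35 9 37
f 35 37 36
f 36 37 38
f 36 38 12
f 37 9 39
f 37 39 38
f 38 39 40
f 38 40 12
f 39 9 10
f 39 10 40
f 40 10 11
f 40 11 12

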